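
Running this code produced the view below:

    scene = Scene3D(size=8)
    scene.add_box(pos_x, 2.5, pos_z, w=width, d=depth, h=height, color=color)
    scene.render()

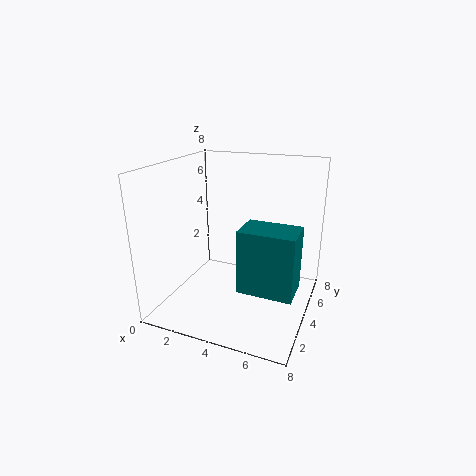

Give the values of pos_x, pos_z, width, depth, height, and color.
pos_x = 4.5
pos_z = 1.5
width = 3
depth = 2
height = 3.5
color = 'teal'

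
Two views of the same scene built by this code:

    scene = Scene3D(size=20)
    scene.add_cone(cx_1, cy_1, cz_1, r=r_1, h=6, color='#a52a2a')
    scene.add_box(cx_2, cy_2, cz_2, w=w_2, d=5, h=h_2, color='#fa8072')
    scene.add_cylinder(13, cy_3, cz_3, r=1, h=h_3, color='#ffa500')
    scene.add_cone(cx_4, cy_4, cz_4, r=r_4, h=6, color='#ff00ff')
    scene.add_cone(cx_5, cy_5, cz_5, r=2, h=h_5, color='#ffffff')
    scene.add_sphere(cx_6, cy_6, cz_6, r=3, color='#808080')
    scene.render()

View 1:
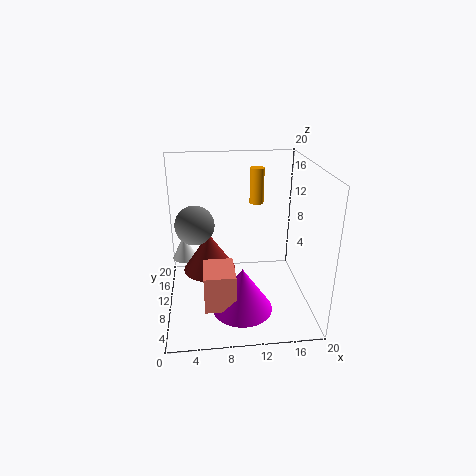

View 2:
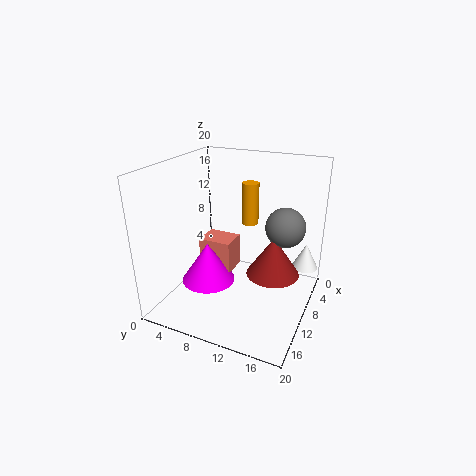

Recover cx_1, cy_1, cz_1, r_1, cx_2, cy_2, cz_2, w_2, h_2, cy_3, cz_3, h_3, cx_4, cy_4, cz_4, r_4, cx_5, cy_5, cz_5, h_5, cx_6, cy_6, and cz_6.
cx_1 = 6
cy_1 = 14
cz_1 = 3
r_1 = 4
cx_2 = 5
cy_2 = 3
cz_2 = 3
w_2 = 4
h_2 = 5
cy_3 = 13
cz_3 = 14
h_3 = 5
cx_4 = 10
cy_4 = 5
cz_4 = 2
r_4 = 4
cx_5 = 2
cy_5 = 18
cz_5 = 3
h_5 = 4
cx_6 = 4
cy_6 = 15
cz_6 = 10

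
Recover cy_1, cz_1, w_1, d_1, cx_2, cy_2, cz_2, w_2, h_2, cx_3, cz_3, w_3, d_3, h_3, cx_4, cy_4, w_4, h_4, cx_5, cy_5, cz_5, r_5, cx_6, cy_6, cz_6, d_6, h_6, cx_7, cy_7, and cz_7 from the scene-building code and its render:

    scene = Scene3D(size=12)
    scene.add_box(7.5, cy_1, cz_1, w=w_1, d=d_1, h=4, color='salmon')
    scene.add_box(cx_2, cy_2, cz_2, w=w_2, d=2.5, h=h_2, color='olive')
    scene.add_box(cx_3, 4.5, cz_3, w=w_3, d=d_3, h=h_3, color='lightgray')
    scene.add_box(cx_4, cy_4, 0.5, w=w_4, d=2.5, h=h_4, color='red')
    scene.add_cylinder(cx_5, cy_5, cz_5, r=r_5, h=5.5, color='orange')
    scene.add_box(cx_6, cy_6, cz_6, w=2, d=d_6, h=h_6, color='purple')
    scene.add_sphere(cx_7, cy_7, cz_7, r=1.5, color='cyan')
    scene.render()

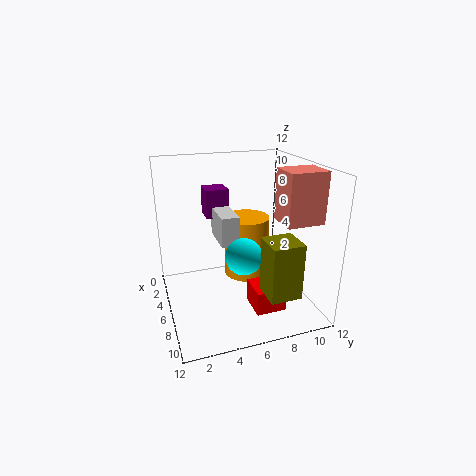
cy_1 = 8.5, cz_1 = 8, w_1 = 2.5, d_1 = 3, cx_2 = 8.5, cy_2 = 7, cz_2 = 2.5, w_2 = 2.5, h_2 = 4.5, cx_3 = 3, cz_3 = 5.5, w_3 = 3.5, d_3 = 1.5, h_3 = 2.5, cx_4 = 7, cy_4 = 6.5, w_4 = 2.5, h_4 = 2, cx_5 = 4, cy_5 = 7.5, cz_5 = 1.5, r_5 = 2, cx_6 = 1.5, cy_6 = 4, cz_6 = 7, d_6 = 2, h_6 = 2.5, cx_7 = 7.5, cy_7 = 6, cz_7 = 5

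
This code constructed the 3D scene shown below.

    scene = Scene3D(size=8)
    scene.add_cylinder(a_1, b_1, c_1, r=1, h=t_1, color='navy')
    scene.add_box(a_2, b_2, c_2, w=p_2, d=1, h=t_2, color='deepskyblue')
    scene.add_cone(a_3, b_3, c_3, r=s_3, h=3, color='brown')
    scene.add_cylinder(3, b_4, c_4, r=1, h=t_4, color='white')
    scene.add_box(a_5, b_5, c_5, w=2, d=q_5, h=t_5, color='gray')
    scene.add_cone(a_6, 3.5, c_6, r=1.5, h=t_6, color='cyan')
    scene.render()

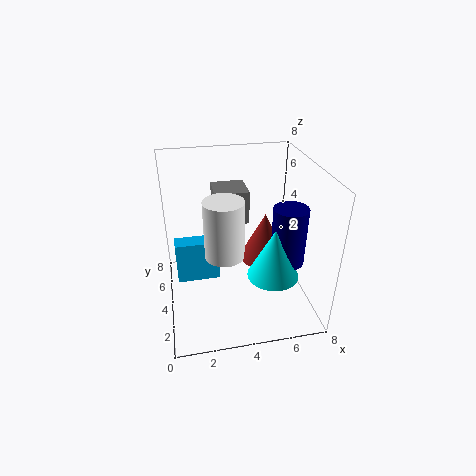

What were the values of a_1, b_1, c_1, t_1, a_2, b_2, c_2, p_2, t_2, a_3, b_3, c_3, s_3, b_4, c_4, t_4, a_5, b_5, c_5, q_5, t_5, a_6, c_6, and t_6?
a_1 = 7, b_1 = 4, c_1 = 2, t_1 = 3.5, a_2 = 0.5, b_2 = 4.5, c_2 = 1, p_2 = 2.5, t_2 = 2.5, a_3 = 6, b_3 = 5.5, c_3 = 1.5, s_3 = 1.5, b_4 = 2.5, c_4 = 4, t_4 = 3, a_5 = 3, b_5 = 5.5, c_5 = 4, q_5 = 2, t_5 = 2, a_6 = 6, c_6 = 1.5, t_6 = 3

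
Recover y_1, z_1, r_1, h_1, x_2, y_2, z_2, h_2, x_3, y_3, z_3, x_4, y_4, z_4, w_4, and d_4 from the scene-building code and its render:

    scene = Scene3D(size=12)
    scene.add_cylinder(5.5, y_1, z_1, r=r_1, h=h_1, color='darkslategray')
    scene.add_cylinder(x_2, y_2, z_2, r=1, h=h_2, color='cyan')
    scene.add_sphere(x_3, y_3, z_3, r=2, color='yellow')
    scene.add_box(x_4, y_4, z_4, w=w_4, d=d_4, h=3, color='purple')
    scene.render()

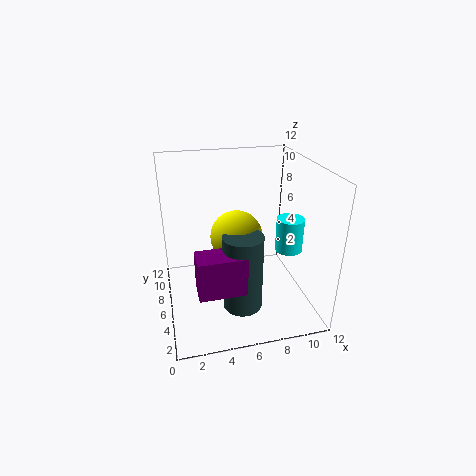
y_1 = 2.5, z_1 = 2, r_1 = 1.5, h_1 = 6, x_2 = 9, y_2 = 2.5, z_2 = 6.5, h_2 = 2.5, x_3 = 5.5, y_3 = 4.5, z_3 = 7, x_4 = 2, y_4 = 1, z_4 = 4, w_4 = 3.5, d_4 = 2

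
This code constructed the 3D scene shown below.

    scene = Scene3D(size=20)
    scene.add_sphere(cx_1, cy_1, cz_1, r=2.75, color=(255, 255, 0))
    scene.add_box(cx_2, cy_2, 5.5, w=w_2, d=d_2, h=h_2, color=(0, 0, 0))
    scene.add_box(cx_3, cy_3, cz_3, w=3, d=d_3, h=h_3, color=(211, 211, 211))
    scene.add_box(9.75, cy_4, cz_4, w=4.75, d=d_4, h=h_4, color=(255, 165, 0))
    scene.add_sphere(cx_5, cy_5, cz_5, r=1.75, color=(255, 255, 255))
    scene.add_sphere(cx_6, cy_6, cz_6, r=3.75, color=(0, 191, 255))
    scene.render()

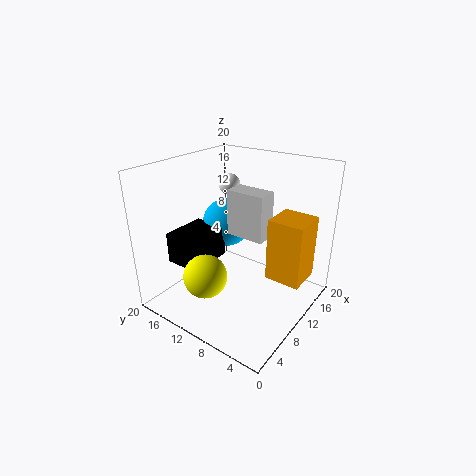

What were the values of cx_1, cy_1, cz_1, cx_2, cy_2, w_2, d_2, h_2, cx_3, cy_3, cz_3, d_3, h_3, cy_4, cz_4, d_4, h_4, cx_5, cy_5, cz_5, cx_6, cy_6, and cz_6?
cx_1 = 3
cy_1 = 10
cz_1 = 7.5
cx_2 = 5
cy_2 = 13.75
w_2 = 6.75
d_2 = 5.25
h_2 = 4.5
cx_3 = 10.25
cy_3 = 6.5
cz_3 = 10
d_3 = 5.5
h_3 = 6.5
cy_4 = 0.5
cz_4 = 5.5
d_4 = 4.75
h_4 = 8.5
cx_5 = 18
cy_5 = 17.5
cz_5 = 14.25
cx_6 = 14.5
cy_6 = 15.5
cz_6 = 9.25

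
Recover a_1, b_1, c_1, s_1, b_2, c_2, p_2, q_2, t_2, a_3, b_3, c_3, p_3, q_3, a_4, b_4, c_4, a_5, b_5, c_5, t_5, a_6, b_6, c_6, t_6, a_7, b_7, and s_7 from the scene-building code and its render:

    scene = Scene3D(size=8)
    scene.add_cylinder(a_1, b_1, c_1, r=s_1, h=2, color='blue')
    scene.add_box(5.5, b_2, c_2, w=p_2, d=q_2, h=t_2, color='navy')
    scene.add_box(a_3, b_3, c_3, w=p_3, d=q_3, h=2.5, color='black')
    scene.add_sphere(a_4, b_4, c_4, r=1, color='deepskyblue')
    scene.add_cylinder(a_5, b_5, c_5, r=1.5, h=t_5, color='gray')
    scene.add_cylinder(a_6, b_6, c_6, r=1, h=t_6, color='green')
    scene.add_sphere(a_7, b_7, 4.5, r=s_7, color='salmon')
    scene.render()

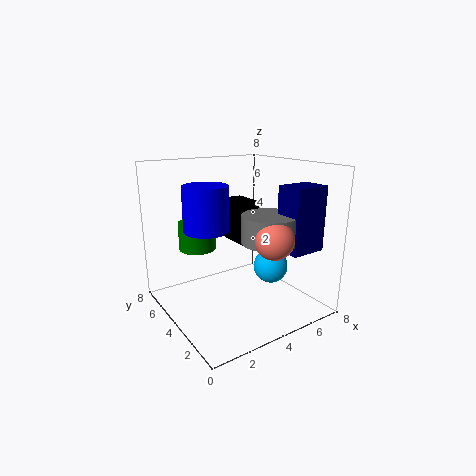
a_1 = 1
b_1 = 2
c_1 = 5.5
s_1 = 1
b_2 = 1
c_2 = 3.5
p_2 = 2
q_2 = 1.5
t_2 = 3.5
a_3 = 5
b_3 = 5
c_3 = 3
p_3 = 1.5
q_3 = 2.5
a_4 = 6
b_4 = 3.5
c_4 = 2
a_5 = 5
b_5 = 2.5
c_5 = 4
t_5 = 1.5
a_6 = 2
b_6 = 5
c_6 = 3.5
t_6 = 1.5
a_7 = 4.5
b_7 = 1.5
s_7 = 1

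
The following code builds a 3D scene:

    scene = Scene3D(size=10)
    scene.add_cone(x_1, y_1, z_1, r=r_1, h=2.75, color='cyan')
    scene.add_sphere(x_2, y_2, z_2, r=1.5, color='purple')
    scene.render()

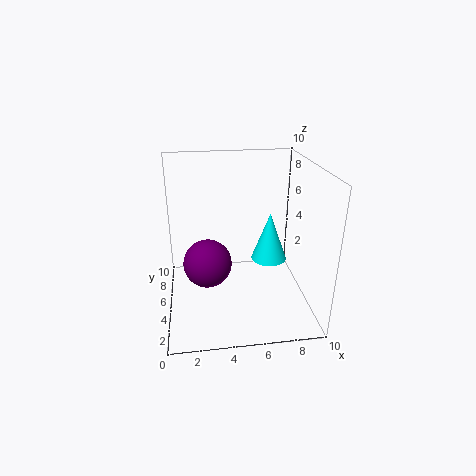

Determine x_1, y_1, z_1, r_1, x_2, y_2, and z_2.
x_1 = 6.25, y_1 = 1.25, z_1 = 5.5, r_1 = 1, x_2 = 2.75, y_2 = 2.75, z_2 = 4.5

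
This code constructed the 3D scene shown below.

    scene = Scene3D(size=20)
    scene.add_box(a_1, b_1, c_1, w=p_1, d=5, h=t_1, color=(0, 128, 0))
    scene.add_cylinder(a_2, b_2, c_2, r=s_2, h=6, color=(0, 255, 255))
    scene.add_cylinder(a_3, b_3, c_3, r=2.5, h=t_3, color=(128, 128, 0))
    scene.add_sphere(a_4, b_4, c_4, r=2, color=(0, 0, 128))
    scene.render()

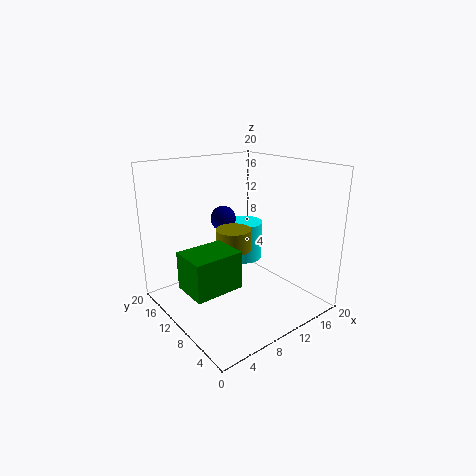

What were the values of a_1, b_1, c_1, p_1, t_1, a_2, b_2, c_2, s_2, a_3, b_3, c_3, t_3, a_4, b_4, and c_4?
a_1 = 1; b_1 = 6; c_1 = 5; p_1 = 6.5; t_1 = 5; a_2 = 15; b_2 = 15; c_2 = 4; s_2 = 3; a_3 = 10; b_3 = 11; c_3 = 8; t_3 = 3; a_4 = 12.5; b_4 = 17; c_4 = 10.5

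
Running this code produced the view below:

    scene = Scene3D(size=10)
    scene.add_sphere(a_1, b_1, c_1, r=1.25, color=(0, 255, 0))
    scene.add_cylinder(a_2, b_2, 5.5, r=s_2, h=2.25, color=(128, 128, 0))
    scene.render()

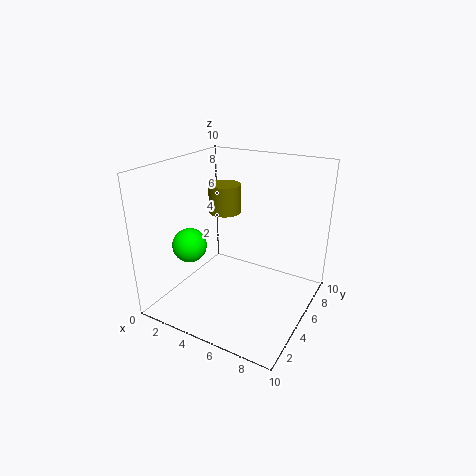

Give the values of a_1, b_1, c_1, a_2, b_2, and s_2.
a_1 = 1.5; b_1 = 4; c_1 = 4; a_2 = 2.25; b_2 = 7.75; s_2 = 1.25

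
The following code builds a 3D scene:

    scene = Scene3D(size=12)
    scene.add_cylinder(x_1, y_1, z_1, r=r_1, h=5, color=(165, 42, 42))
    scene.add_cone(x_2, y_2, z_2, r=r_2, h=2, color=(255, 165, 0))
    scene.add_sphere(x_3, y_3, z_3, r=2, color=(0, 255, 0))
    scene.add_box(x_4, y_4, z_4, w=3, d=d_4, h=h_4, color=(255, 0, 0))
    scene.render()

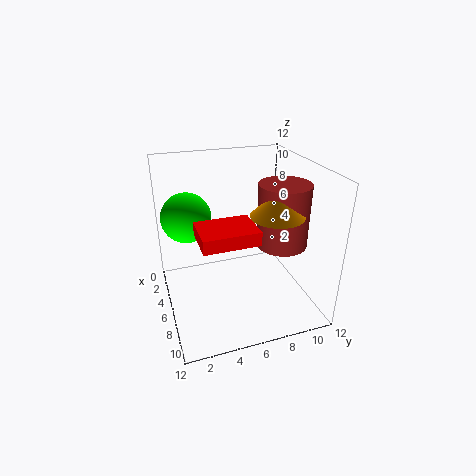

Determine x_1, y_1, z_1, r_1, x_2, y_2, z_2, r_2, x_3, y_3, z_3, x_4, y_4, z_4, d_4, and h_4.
x_1 = 8; y_1 = 9; z_1 = 6; r_1 = 2; x_2 = 9; y_2 = 8; z_2 = 9; r_2 = 2; x_3 = 5; y_3 = 2; z_3 = 8; x_4 = 8; y_4 = 2; z_4 = 8; d_4 = 4; h_4 = 1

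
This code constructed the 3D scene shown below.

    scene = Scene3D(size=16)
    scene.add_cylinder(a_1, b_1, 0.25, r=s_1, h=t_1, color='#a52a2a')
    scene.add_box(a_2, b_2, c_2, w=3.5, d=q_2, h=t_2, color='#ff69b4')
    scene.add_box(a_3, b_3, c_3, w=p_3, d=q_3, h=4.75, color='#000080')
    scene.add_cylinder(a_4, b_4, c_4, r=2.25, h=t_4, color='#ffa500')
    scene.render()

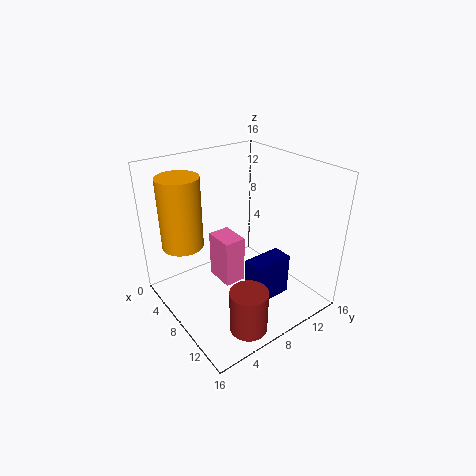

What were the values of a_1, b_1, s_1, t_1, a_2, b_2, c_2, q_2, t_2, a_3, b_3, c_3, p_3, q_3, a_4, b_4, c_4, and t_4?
a_1 = 13.25
b_1 = 5.5
s_1 = 2
t_1 = 4.75
a_2 = 4.75
b_2 = 6.25
c_2 = 2.25
q_2 = 2.5
t_2 = 5.5
a_3 = 10
b_3 = 7.5
c_3 = 1.5
p_3 = 2.25
q_3 = 4.5
a_4 = 5
b_4 = 2.75
c_4 = 7.5
t_4 = 7.75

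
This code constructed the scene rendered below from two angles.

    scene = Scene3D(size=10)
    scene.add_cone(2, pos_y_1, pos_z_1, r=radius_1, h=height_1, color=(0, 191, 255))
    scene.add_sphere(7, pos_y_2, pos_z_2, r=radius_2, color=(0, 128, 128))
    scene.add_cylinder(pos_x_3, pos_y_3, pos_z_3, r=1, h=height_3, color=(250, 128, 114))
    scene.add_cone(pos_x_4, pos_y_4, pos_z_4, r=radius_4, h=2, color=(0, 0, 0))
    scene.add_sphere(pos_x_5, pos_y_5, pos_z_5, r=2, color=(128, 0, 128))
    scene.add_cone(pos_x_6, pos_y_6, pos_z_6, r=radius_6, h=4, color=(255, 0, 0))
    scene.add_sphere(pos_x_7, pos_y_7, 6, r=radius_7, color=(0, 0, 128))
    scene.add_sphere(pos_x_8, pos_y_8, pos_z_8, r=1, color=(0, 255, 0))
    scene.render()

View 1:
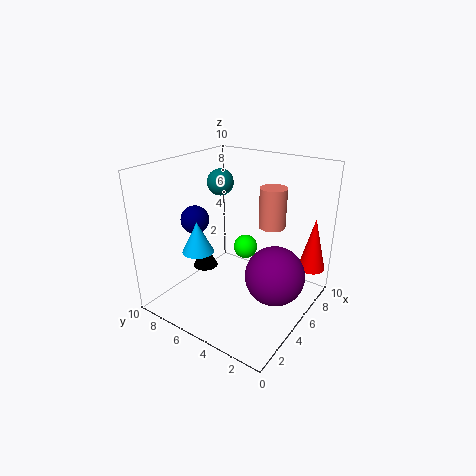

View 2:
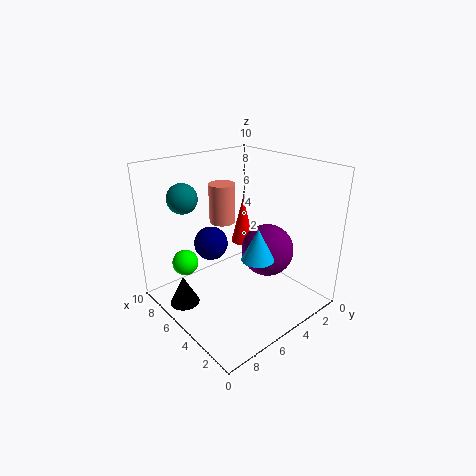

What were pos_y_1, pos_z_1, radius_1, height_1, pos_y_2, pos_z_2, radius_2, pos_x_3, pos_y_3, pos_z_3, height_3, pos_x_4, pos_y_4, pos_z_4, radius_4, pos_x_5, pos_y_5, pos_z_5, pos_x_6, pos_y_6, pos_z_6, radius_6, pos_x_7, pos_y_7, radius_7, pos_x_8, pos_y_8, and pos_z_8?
pos_y_1 = 6
pos_z_1 = 5
radius_1 = 1
height_1 = 2
pos_y_2 = 8
pos_z_2 = 8
radius_2 = 1
pos_x_3 = 8
pos_y_3 = 4
pos_z_3 = 5
height_3 = 3
pos_x_4 = 6
pos_y_4 = 9
pos_z_4 = 1
radius_4 = 1
pos_x_5 = 5
pos_y_5 = 2
pos_z_5 = 3
pos_x_6 = 9
pos_y_6 = 1
pos_z_6 = 2
radius_6 = 1
pos_x_7 = 4
pos_y_7 = 8
radius_7 = 1
pos_x_8 = 9
pos_y_8 = 7
pos_z_8 = 2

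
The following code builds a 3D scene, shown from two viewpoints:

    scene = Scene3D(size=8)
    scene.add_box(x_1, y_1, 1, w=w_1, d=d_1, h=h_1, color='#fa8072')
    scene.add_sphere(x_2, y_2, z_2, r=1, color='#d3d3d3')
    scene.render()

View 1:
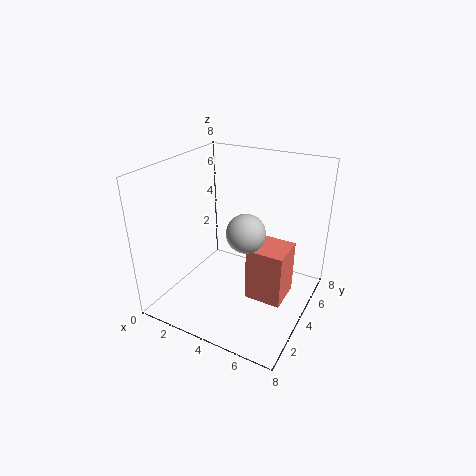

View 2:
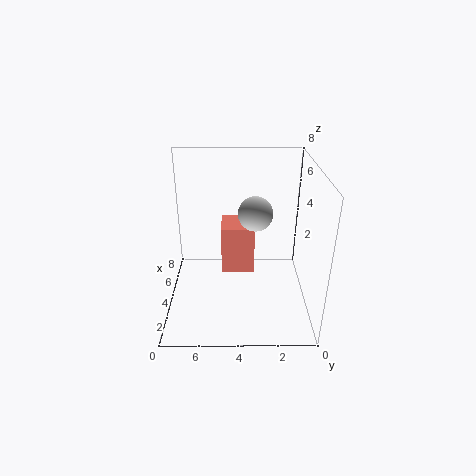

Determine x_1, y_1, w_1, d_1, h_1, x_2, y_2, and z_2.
x_1 = 5; y_1 = 3; w_1 = 2; d_1 = 2; h_1 = 3; x_2 = 5; y_2 = 3; z_2 = 5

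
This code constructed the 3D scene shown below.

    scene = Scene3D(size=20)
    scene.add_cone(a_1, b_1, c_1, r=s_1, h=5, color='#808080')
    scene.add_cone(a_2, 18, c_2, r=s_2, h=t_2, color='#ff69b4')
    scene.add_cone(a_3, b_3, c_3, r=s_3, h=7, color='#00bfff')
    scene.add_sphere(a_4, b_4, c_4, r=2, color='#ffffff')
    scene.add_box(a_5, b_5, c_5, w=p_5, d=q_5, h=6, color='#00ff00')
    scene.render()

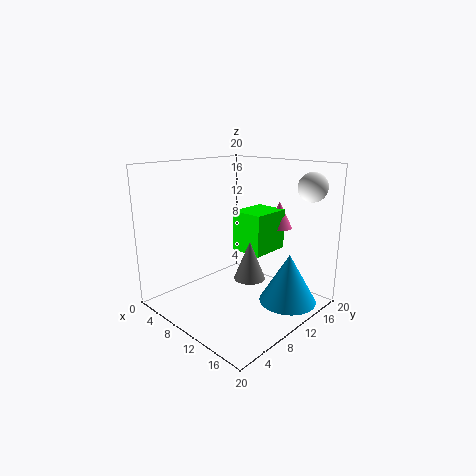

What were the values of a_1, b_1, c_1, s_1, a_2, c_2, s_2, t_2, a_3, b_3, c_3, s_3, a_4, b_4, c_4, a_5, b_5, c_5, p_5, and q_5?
a_1 = 14, b_1 = 8, c_1 = 6, s_1 = 2, a_2 = 11, c_2 = 10, s_2 = 2, t_2 = 4, a_3 = 16, b_3 = 14, c_3 = 1, s_3 = 4, a_4 = 17, b_4 = 17, c_4 = 17, a_5 = 7, b_5 = 12, c_5 = 7, p_5 = 5, q_5 = 6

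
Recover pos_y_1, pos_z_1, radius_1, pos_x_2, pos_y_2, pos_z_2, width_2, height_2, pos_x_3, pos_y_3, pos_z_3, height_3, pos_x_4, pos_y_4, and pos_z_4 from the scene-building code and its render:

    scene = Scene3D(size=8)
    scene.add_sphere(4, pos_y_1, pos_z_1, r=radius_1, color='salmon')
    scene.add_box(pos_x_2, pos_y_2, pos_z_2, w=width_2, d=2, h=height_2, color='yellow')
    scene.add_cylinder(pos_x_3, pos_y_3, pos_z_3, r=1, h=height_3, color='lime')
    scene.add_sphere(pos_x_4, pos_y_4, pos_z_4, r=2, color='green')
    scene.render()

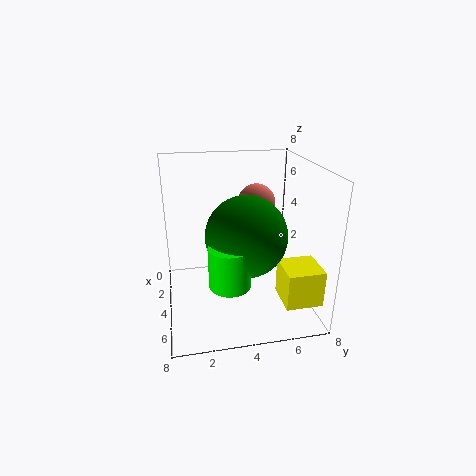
pos_y_1 = 5
pos_z_1 = 6
radius_1 = 1
pos_x_2 = 5
pos_y_2 = 6
pos_z_2 = 1
width_2 = 2
height_2 = 2
pos_x_3 = 7
pos_y_3 = 3
pos_z_3 = 3
height_3 = 2
pos_x_4 = 6
pos_y_4 = 4
pos_z_4 = 5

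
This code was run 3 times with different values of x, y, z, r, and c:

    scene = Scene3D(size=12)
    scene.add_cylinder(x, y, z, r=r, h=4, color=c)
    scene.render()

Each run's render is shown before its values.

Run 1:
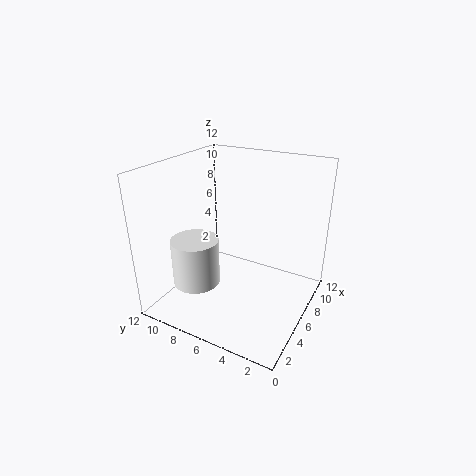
x = 4; y = 9; z = 2; r = 2; c = 'white'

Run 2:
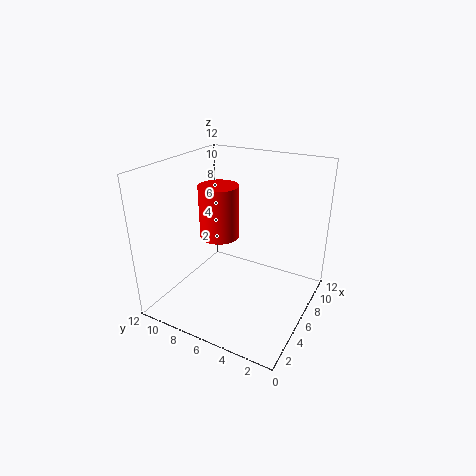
x = 4; y = 6.5; z = 7; r = 1.5; c = 'red'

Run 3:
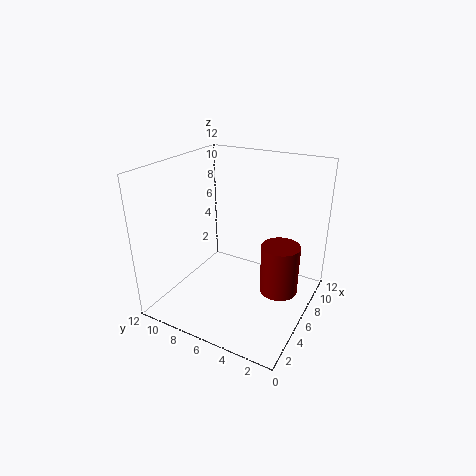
x = 5.5; y = 2; z = 2.5; r = 1.5; c = 'maroon'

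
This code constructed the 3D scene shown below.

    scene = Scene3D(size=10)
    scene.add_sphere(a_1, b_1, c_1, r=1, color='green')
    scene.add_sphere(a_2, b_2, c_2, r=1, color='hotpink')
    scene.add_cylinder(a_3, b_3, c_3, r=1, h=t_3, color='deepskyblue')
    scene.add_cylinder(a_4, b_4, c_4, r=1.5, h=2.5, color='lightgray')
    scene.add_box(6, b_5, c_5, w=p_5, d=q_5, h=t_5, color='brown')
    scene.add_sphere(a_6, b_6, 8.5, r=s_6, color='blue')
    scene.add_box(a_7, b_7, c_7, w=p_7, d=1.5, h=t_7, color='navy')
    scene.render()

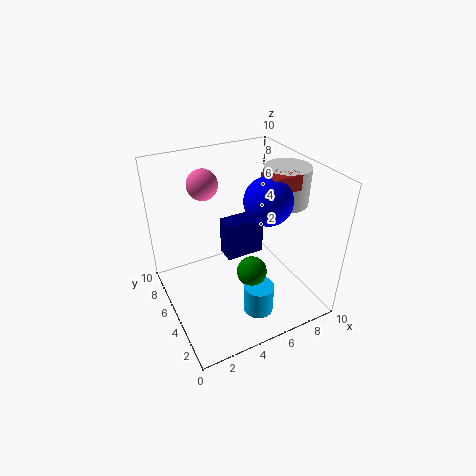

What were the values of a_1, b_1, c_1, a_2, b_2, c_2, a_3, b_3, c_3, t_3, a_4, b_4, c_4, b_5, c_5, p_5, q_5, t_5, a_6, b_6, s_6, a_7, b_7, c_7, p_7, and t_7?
a_1 = 5
b_1 = 3
c_1 = 3.5
a_2 = 3
b_2 = 6
c_2 = 9
a_3 = 5
b_3 = 2
c_3 = 1
t_3 = 2
a_4 = 8
b_4 = 4
c_4 = 7.5
b_5 = 2.5
c_5 = 9
p_5 = 2
q_5 = 1.5
t_5 = 1
a_6 = 6
b_6 = 3
s_6 = 1.5
a_7 = 5
b_7 = 6.5
c_7 = 2
p_7 = 3
t_7 = 3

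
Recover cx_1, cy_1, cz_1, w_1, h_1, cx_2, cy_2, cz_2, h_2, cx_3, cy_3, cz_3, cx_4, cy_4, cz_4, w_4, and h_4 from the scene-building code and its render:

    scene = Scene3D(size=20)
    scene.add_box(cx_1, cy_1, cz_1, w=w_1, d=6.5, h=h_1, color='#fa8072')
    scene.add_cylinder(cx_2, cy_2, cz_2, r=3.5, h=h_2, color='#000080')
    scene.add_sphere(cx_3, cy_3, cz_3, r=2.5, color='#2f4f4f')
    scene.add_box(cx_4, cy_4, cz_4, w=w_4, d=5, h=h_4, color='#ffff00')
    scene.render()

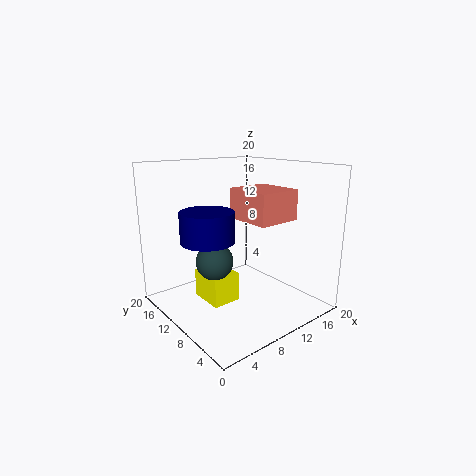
cx_1 = 9, cy_1 = 4, cz_1 = 13, w_1 = 6, h_1 = 4, cx_2 = 5, cy_2 = 10, cz_2 = 10.5, h_2 = 4, cx_3 = 6, cy_3 = 10, cz_3 = 7.5, cx_4 = 5, cy_4 = 8.5, cz_4 = 1.5, w_4 = 4, h_4 = 4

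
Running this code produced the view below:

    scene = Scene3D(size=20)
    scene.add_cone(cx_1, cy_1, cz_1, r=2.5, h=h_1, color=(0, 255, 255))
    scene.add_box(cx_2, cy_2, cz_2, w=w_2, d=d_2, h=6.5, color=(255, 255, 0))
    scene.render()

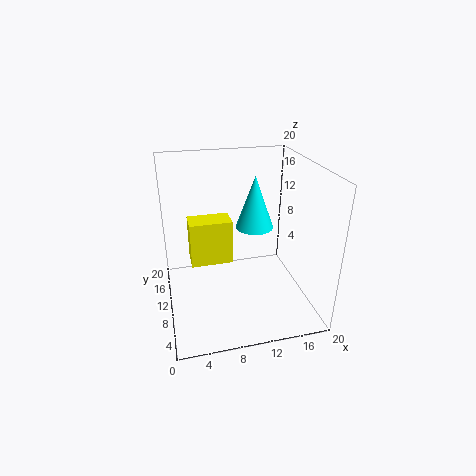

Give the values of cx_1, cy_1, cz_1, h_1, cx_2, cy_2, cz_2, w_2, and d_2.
cx_1 = 12; cy_1 = 9; cz_1 = 12; h_1 = 7; cx_2 = 3.5; cy_2 = 11; cz_2 = 5.5; w_2 = 6; d_2 = 3.5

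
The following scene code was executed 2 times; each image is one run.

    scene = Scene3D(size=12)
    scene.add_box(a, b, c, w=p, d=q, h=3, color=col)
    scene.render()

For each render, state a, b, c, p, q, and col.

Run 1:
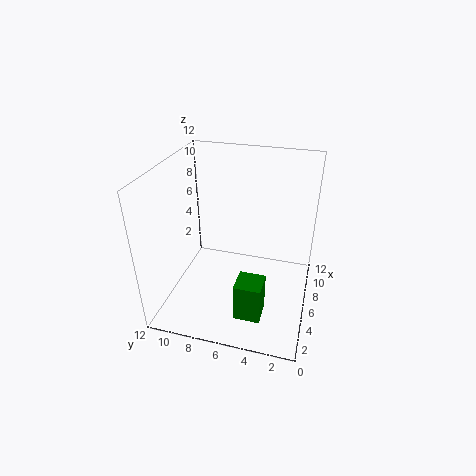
a = 1
b = 3
c = 2
p = 2
q = 2
col = 'green'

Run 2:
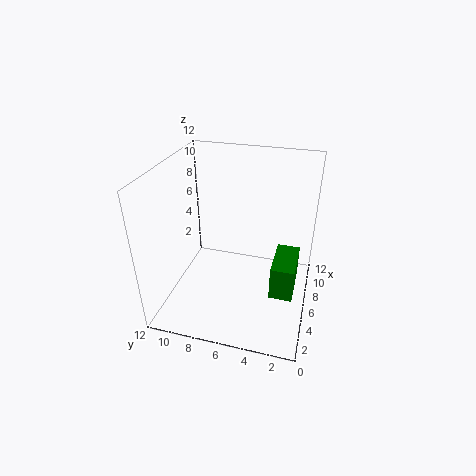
a = 5
b = 1
c = 1
p = 4
q = 2
col = 'green'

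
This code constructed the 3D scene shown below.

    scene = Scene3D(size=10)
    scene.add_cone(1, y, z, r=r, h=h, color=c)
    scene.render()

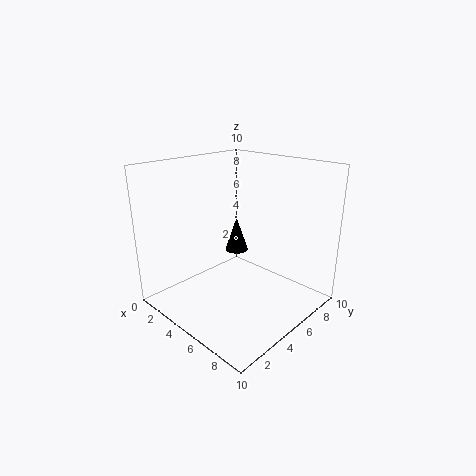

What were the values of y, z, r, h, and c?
y = 9; z = 1.5; r = 1; h = 3; c = 'black'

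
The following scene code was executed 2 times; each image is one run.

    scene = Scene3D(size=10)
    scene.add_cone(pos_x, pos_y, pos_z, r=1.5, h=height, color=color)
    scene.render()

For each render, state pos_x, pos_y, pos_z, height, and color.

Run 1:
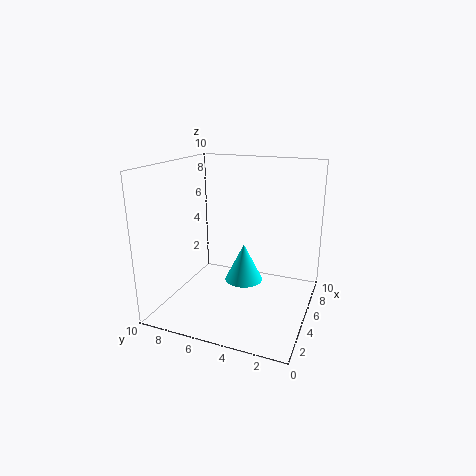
pos_x = 7.5; pos_y = 5.5; pos_z = 0.5; height = 3; color = 'cyan'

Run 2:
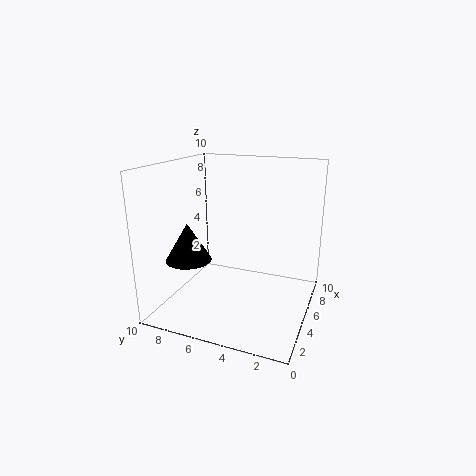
pos_x = 2.5; pos_y = 7.5; pos_z = 4; height = 2.5; color = 'black'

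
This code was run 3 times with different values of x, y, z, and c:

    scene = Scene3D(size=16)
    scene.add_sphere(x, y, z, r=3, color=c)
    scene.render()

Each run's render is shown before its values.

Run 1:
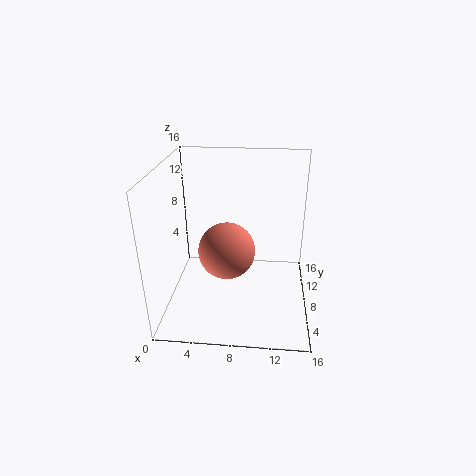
x = 7; y = 6; z = 7.5; c = 'salmon'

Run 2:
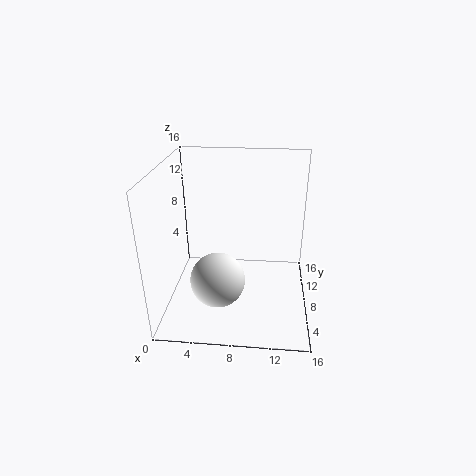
x = 6; y = 5.5; z = 4; c = 'white'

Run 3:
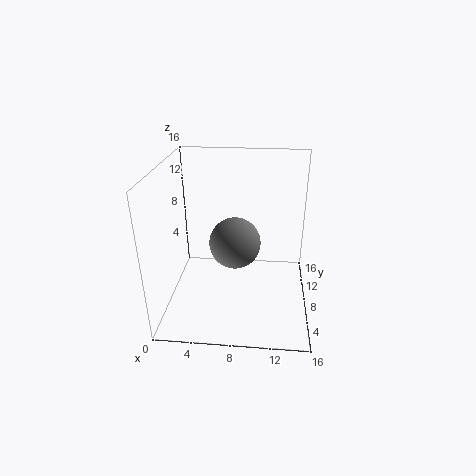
x = 7.5; y = 9.5; z = 6.5; c = 'gray'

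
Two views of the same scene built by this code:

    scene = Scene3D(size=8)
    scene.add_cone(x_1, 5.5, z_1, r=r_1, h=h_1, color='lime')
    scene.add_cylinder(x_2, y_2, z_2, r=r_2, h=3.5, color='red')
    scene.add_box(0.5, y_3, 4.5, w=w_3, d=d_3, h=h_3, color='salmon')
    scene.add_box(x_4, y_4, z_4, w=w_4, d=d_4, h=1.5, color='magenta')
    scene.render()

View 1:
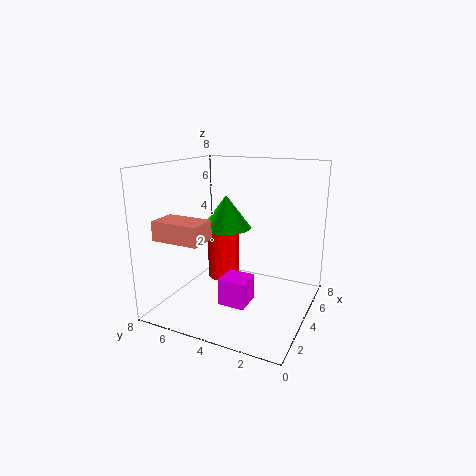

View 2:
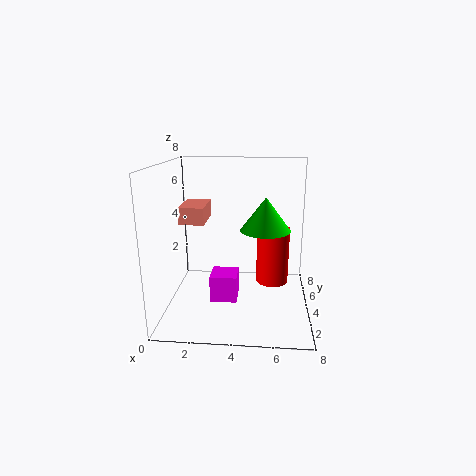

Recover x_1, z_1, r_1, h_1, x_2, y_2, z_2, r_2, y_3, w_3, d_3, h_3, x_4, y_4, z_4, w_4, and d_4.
x_1 = 5.5, z_1 = 4, r_1 = 1.5, h_1 = 2, x_2 = 6, y_2 = 6, z_2 = 0.5, r_2 = 1, y_3 = 4.5, w_3 = 1.5, d_3 = 2.5, h_3 = 1, x_4 = 2.5, y_4 = 3, z_4 = 0.5, w_4 = 1.5, d_4 = 1.5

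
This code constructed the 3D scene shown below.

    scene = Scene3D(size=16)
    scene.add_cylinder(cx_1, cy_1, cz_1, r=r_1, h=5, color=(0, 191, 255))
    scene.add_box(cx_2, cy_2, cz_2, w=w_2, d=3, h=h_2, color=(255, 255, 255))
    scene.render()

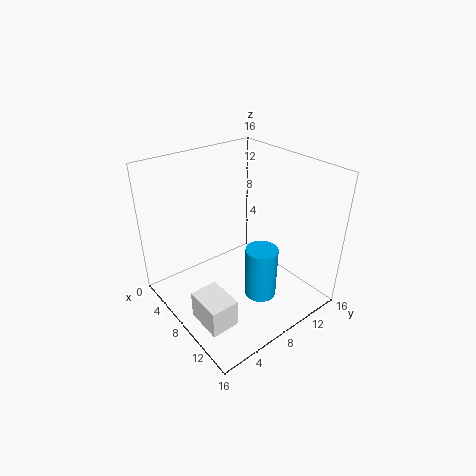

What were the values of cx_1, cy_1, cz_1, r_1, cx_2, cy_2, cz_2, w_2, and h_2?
cx_1 = 14; cy_1 = 6; cz_1 = 5.5; r_1 = 1.5; cx_2 = 9; cy_2 = 1; cz_2 = 1.5; w_2 = 4; h_2 = 3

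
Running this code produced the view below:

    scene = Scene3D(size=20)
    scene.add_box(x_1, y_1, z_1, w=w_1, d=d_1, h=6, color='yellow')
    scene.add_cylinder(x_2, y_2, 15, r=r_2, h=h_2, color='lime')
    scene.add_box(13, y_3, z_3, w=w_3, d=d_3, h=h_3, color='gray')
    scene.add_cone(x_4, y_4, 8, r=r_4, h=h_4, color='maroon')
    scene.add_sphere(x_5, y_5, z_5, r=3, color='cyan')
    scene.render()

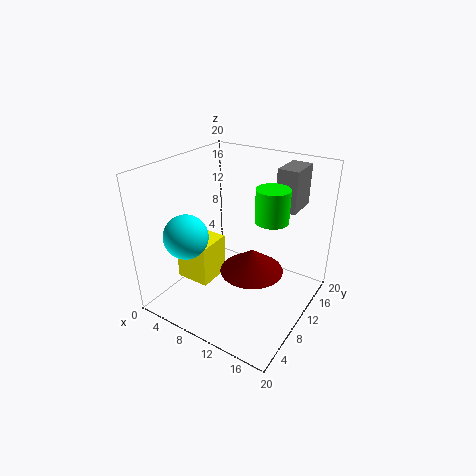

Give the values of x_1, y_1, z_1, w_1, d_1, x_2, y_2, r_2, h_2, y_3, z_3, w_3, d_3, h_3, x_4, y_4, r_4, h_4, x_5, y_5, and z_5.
x_1 = 2, y_1 = 6, z_1 = 3, w_1 = 5, d_1 = 5, x_2 = 16, y_2 = 8, r_2 = 2, h_2 = 4, y_3 = 15, z_3 = 13, w_3 = 3, d_3 = 5, h_3 = 6, x_4 = 14, y_4 = 7, r_4 = 4, h_4 = 3, x_5 = 5, y_5 = 5, z_5 = 11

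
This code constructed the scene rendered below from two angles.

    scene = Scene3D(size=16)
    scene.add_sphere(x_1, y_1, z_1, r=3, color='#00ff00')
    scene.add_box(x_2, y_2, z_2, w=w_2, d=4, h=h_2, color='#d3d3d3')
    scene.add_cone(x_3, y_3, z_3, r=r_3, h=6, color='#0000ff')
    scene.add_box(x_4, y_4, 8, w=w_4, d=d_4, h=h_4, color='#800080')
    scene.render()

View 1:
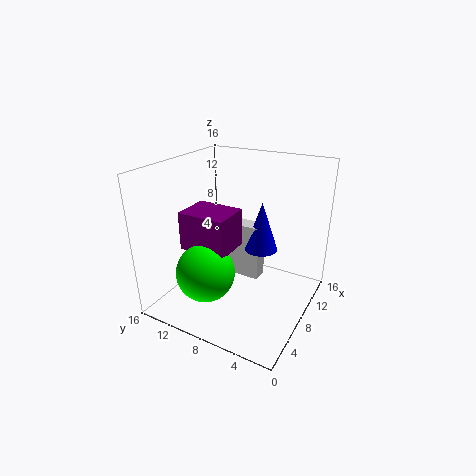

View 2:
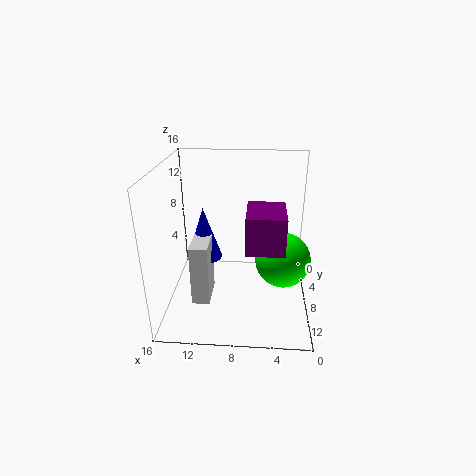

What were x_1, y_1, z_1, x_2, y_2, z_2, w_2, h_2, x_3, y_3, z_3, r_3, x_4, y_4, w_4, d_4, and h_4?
x_1 = 3
y_1 = 9
z_1 = 6
x_2 = 11
y_2 = 7
z_2 = 1
w_2 = 2
h_2 = 7
x_3 = 12
y_3 = 7
z_3 = 5
r_3 = 2
x_4 = 3
y_4 = 7
w_4 = 4
d_4 = 5
h_4 = 4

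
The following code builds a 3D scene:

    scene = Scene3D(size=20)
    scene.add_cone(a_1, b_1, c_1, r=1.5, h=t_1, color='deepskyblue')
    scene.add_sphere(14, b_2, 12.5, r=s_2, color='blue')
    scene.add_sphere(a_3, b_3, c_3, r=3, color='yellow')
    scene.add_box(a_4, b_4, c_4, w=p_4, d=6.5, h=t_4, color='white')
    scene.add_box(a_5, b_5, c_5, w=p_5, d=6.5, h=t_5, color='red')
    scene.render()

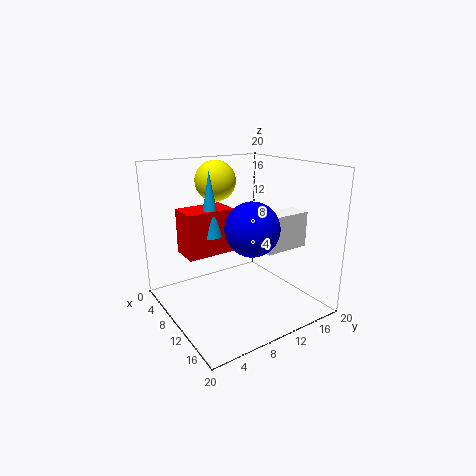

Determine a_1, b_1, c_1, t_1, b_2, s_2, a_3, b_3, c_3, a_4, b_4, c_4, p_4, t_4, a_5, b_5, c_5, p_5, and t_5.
a_1 = 9.5, b_1 = 6, c_1 = 11, t_1 = 8.5, b_2 = 9.5, s_2 = 3.5, a_3 = 4, b_3 = 10, c_3 = 17, a_4 = 11.5, b_4 = 12, c_4 = 8.5, p_4 = 3, t_4 = 5, a_5 = 6.5, b_5 = 2.5, c_5 = 8.5, p_5 = 4, t_5 = 6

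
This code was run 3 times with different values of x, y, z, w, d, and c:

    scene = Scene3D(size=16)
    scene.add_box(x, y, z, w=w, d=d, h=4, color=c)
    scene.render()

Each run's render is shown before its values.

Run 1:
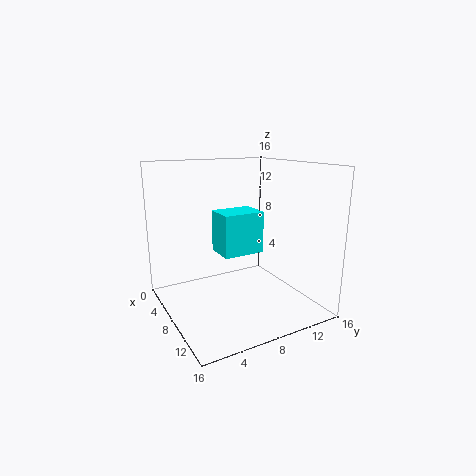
x = 10, y = 4, z = 8, w = 3, d = 4, c = 'cyan'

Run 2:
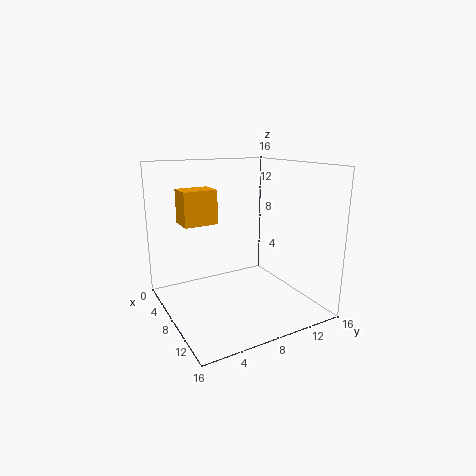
x = 2, y = 3, z = 9, w = 3, d = 4, c = 'orange'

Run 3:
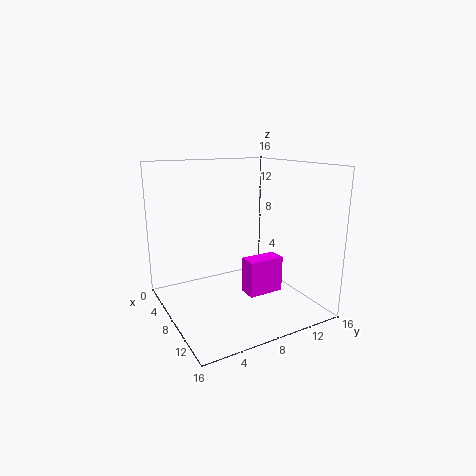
x = 9, y = 8, z = 2, w = 2, d = 4, c = 'magenta'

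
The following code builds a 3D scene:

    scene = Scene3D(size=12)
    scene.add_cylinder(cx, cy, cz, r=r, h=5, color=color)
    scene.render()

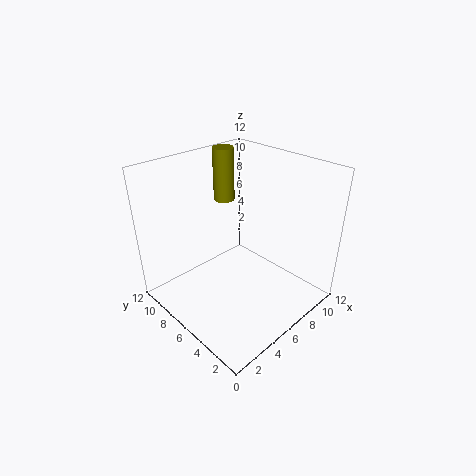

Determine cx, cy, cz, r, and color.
cx = 9
cy = 11
cz = 7
r = 1
color = 'olive'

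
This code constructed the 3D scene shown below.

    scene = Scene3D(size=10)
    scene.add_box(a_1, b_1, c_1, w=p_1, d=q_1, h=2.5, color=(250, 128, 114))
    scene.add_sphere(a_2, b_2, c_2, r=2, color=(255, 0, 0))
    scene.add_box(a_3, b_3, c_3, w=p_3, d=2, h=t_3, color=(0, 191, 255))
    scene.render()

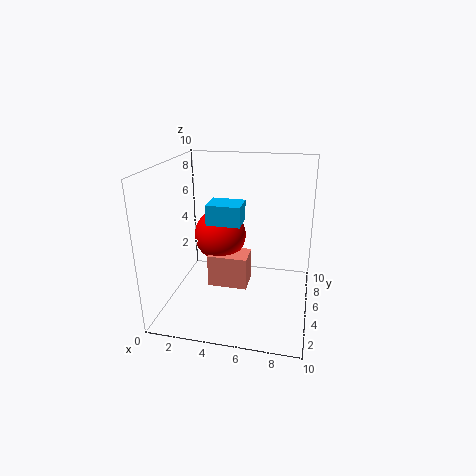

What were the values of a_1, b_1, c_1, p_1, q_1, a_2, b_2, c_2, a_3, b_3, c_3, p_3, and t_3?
a_1 = 2.5; b_1 = 5.5; c_1 = 0.5; p_1 = 3; q_1 = 2; a_2 = 3; b_2 = 7.5; c_2 = 4; a_3 = 2.5; b_3 = 5.5; c_3 = 5.5; p_3 = 2.5; t_3 = 1.5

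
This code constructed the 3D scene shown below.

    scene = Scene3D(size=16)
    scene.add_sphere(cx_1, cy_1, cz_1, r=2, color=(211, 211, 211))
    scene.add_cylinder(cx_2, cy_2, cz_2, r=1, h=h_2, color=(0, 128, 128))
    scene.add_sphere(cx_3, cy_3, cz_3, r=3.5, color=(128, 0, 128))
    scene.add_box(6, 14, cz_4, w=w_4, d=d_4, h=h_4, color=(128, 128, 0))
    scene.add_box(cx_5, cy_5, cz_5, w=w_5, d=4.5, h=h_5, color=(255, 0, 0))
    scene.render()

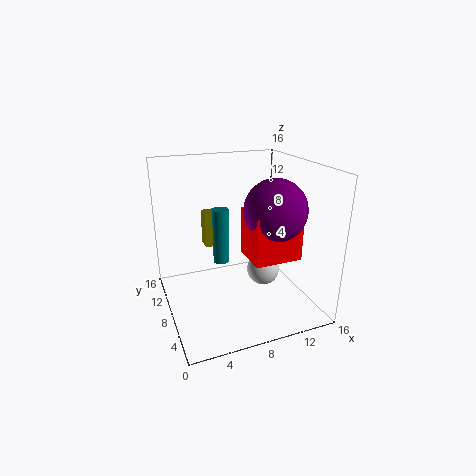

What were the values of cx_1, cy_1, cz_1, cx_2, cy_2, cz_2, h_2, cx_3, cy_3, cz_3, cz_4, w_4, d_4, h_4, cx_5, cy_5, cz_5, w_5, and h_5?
cx_1 = 12; cy_1 = 9.5; cz_1 = 2.5; cx_2 = 7.5; cy_2 = 12.5; cz_2 = 3; h_2 = 7; cx_3 = 12; cy_3 = 7; cz_3 = 11; cz_4 = 4.5; w_4 = 3; d_4 = 2; h_4 = 4.5; cx_5 = 9; cy_5 = 5; cz_5 = 5.5; w_5 = 5.5; h_5 = 5.5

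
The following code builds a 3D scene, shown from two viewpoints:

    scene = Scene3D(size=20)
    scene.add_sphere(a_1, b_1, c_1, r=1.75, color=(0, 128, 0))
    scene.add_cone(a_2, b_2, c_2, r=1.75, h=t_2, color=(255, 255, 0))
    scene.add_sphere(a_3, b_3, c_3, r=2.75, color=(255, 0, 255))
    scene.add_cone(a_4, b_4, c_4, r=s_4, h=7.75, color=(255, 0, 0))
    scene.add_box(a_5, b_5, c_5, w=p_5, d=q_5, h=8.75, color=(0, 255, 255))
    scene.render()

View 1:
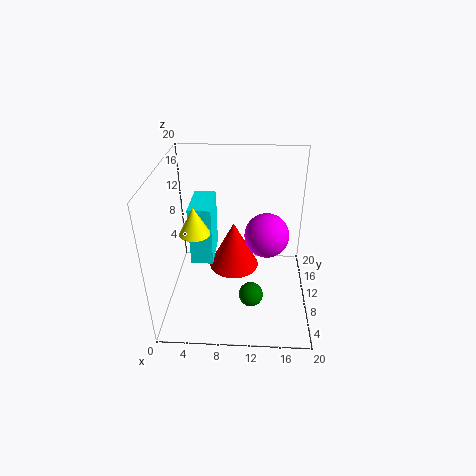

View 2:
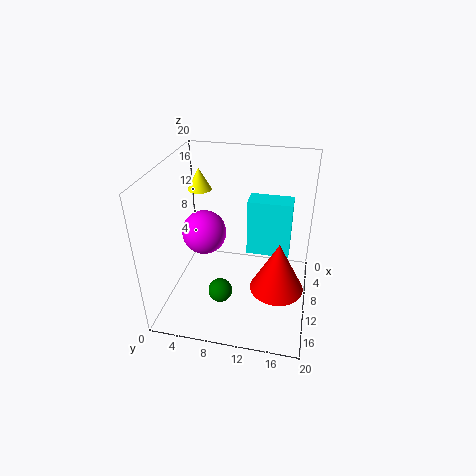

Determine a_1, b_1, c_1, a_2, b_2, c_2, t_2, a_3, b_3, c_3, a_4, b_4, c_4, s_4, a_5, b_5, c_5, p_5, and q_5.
a_1 = 12; b_1 = 7.75; c_1 = 1.75; a_2 = 5.5; b_2 = 3.25; c_2 = 14.75; t_2 = 3.25; a_3 = 13.75; b_3 = 6.5; c_3 = 12.75; a_4 = 9; b_4 = 15.75; c_4 = 1.25; s_4 = 4; a_5 = 3; b_5 = 10.5; c_5 = 5; p_5 = 3.25; q_5 = 6.5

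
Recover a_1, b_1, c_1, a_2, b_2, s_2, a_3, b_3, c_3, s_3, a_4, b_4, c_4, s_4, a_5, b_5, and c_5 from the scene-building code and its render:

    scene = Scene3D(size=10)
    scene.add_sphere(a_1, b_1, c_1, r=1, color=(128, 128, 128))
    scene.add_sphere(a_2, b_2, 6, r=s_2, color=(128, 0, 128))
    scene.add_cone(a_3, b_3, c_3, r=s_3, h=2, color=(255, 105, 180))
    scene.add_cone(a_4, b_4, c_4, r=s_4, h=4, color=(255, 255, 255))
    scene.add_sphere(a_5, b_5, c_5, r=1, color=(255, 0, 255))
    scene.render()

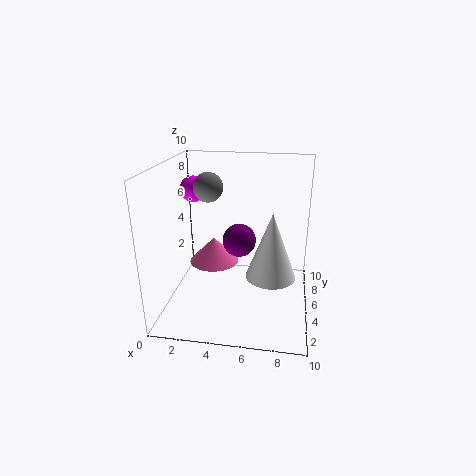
a_1 = 3, b_1 = 5, c_1 = 8.5, a_2 = 5.5, b_2 = 2.5, s_2 = 1, a_3 = 2.5, b_3 = 8, c_3 = 1.5, s_3 = 2, a_4 = 7.5, b_4 = 2, c_4 = 4, s_4 = 1.5, a_5 = 1, b_5 = 8, c_5 = 7.5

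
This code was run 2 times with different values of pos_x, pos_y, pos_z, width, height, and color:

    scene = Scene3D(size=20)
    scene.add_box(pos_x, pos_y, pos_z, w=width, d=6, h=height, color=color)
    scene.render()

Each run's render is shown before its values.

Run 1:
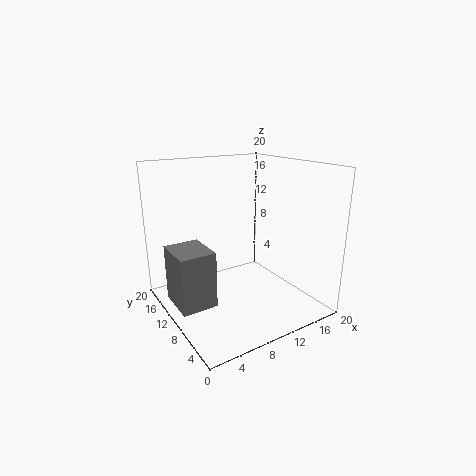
pos_x = 1, pos_y = 9, pos_z = 1, width = 5, height = 8, color = 'gray'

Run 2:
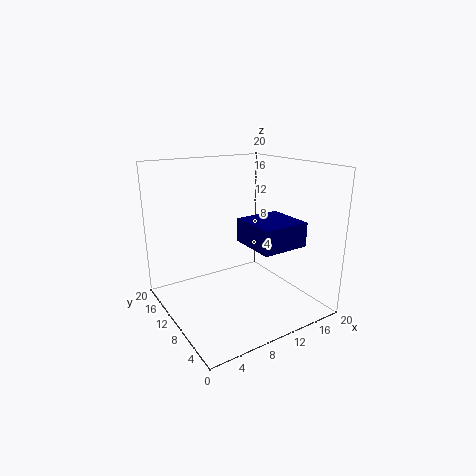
pos_x = 8, pos_y = 1, pos_z = 11, width = 6, height = 3, color = 'navy'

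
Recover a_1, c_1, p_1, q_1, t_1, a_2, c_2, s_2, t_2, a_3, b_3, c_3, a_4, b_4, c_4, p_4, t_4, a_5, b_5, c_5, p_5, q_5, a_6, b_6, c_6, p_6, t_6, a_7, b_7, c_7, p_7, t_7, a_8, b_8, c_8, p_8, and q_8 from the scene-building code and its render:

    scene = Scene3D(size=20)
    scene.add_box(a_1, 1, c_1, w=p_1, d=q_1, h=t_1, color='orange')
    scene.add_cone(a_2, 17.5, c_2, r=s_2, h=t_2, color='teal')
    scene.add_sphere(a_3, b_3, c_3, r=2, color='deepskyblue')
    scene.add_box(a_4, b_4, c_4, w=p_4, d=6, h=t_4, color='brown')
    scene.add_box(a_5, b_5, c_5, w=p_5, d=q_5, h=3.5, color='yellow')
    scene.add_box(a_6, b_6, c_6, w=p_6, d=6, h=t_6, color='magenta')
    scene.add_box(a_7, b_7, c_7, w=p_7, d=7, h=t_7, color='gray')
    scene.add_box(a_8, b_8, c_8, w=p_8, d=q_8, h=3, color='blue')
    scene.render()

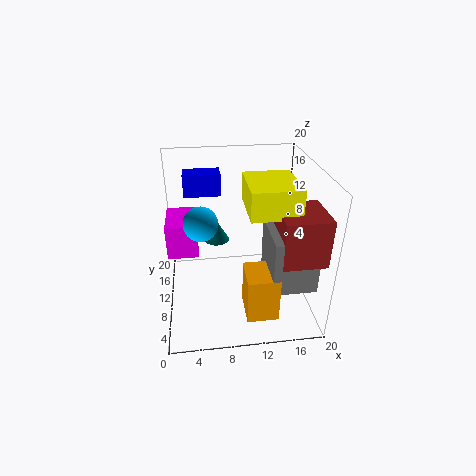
a_1 = 10, c_1 = 3, p_1 = 4, q_1 = 4.5, t_1 = 6, a_2 = 7.5, c_2 = 5.5, s_2 = 2, t_2 = 3.5, a_3 = 5, b_3 = 4.5, c_3 = 15.5, a_4 = 14, b_4 = 1, c_4 = 10.5, p_4 = 5.5, t_4 = 6, a_5 = 10.5, b_5 = 3, c_5 = 16, p_5 = 6, q_5 = 7, a_6 = 0.5, b_6 = 7.5, c_6 = 9, p_6 = 4, t_6 = 4.5, a_7 = 13, b_7 = 1, c_7 = 7, p_7 = 5.5, t_7 = 7, a_8 = 3, b_8 = 12, c_8 = 15.5, p_8 = 5, q_8 = 3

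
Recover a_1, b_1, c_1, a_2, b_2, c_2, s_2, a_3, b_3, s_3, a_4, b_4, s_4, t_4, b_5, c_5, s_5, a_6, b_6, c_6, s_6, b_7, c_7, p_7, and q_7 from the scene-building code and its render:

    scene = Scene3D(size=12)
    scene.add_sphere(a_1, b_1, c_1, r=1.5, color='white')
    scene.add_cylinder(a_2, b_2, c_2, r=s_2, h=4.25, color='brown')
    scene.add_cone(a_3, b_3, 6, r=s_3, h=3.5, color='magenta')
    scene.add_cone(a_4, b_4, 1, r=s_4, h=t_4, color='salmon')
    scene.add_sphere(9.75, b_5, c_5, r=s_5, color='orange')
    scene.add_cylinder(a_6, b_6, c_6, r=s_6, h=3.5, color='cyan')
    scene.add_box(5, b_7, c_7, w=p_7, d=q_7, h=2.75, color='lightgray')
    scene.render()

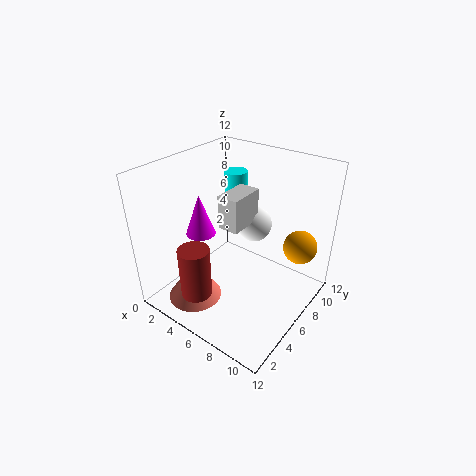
a_1 = 6.25; b_1 = 8; c_1 = 6.5; a_2 = 4.75; b_2 = 2; c_2 = 2.25; s_2 = 1.25; a_3 = 3; b_3 = 4.75; s_3 = 1.25; a_4 = 3.75; b_4 = 2.75; s_4 = 2.25; t_4 = 3.25; b_5 = 10.25; c_5 = 4.25; s_5 = 1.5; a_6 = 3.75; b_6 = 8.75; c_6 = 7; s_6 = 1; b_7 = 4.75; c_7 = 7.25; p_7 = 1.75; q_7 = 3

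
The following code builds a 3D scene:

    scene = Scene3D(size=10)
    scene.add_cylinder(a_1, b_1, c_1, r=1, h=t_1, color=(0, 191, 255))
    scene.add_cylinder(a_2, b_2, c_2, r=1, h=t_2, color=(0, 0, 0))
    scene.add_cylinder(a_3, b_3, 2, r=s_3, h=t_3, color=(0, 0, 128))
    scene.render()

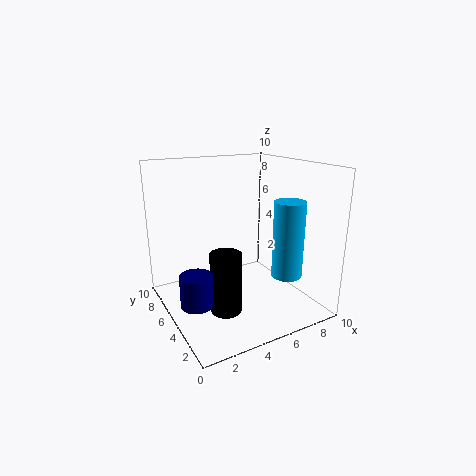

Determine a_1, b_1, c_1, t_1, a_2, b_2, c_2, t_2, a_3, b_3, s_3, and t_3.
a_1 = 7, b_1 = 2, c_1 = 3, t_1 = 5, a_2 = 3, b_2 = 3, c_2 = 1, t_2 = 4, a_3 = 1, b_3 = 3, s_3 = 1, t_3 = 2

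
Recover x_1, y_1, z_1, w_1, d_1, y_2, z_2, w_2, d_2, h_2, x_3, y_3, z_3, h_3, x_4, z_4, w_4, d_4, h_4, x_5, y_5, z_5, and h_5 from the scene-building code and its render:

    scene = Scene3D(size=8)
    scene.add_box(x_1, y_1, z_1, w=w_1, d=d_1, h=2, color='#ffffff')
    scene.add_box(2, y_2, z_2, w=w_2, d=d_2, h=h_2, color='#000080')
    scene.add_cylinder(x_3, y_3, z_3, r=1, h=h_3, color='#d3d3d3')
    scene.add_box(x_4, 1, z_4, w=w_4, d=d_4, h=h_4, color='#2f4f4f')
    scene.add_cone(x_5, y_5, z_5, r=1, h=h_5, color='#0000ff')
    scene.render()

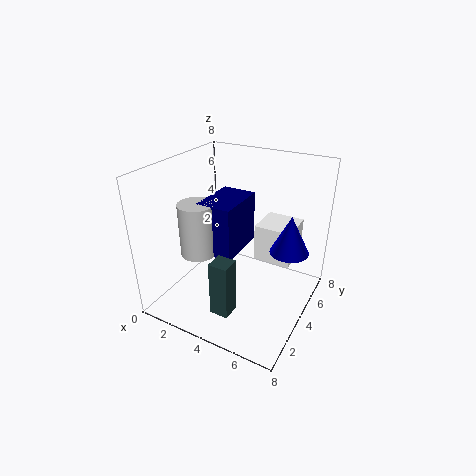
x_1 = 5; y_1 = 4; z_1 = 3; w_1 = 2; d_1 = 2; y_2 = 3; z_2 = 3; w_2 = 2; d_2 = 3; h_2 = 3; x_3 = 2; y_3 = 3; z_3 = 3; h_3 = 3; x_4 = 4; z_4 = 1; w_4 = 1; d_4 = 1; h_4 = 3; x_5 = 7; y_5 = 4; z_5 = 4; h_5 = 2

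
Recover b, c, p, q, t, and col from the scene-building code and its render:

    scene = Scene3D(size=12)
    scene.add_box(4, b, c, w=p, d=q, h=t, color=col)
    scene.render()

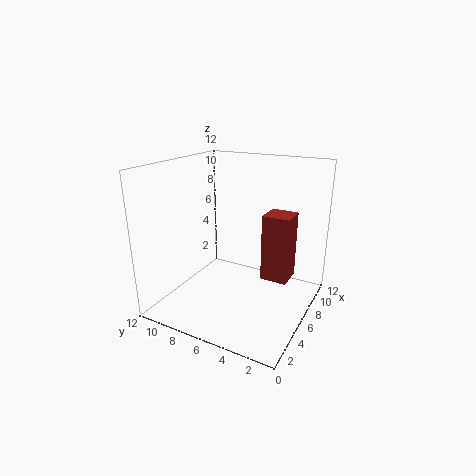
b = 1, c = 4, p = 2, q = 2, t = 5, col = 'brown'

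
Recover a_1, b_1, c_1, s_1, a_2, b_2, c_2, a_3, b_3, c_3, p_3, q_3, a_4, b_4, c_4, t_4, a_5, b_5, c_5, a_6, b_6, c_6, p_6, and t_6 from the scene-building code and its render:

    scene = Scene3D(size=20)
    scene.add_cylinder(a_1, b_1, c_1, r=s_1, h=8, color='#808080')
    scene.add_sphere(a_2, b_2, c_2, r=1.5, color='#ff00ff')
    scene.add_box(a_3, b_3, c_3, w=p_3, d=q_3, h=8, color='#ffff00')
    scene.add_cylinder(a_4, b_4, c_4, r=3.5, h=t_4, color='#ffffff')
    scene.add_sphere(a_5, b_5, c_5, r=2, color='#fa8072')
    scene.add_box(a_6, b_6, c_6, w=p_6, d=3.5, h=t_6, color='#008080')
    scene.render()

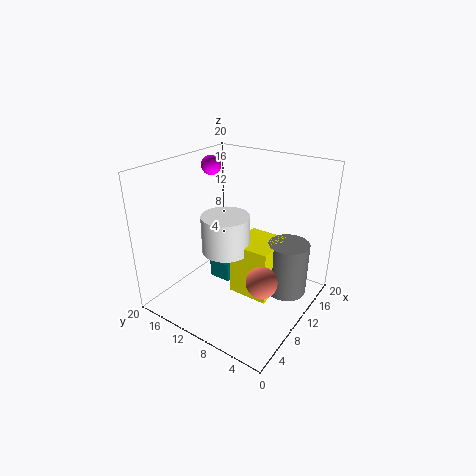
a_1 = 15
b_1 = 4.5
c_1 = 0.5
s_1 = 3
a_2 = 14.5
b_2 = 18
c_2 = 18
a_3 = 10
b_3 = 5.5
c_3 = 0.5
p_3 = 6.5
q_3 = 6
a_4 = 10.5
b_4 = 12.5
c_4 = 7
t_4 = 5.5
a_5 = 6.5
b_5 = 4
c_5 = 7
a_6 = 11.5
b_6 = 13
c_6 = 0.5
p_6 = 4
t_6 = 3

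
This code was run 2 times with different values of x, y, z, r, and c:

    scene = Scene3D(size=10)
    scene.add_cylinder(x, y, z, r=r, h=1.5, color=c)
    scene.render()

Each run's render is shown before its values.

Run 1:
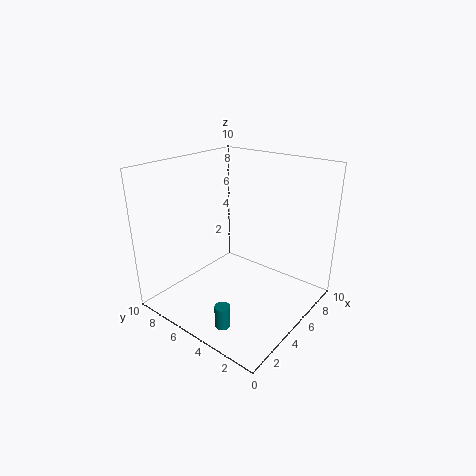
x = 1.5, y = 3.5, z = 0.5, r = 0.5, c = 'teal'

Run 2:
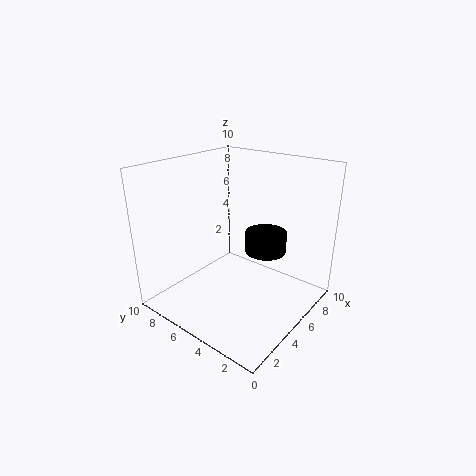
x = 7, y = 4, z = 3.5, r = 1.5, c = 'black'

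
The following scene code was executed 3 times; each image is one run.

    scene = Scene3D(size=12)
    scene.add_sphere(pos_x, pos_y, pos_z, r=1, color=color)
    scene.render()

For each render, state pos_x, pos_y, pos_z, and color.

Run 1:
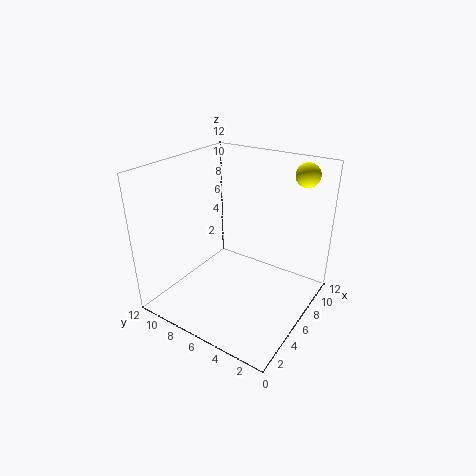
pos_x = 10; pos_y = 2; pos_z = 11; color = 'yellow'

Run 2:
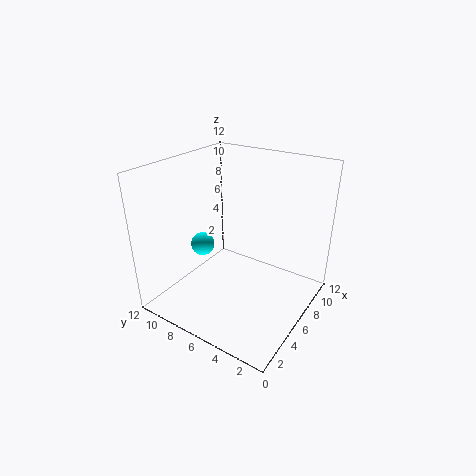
pos_x = 5; pos_y = 9; pos_z = 5; color = 'cyan'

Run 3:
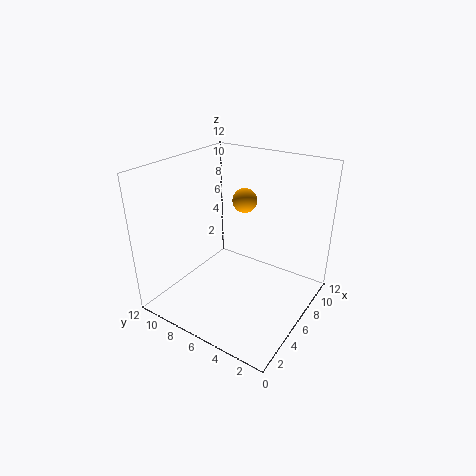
pos_x = 7; pos_y = 6; pos_z = 9; color = 'orange'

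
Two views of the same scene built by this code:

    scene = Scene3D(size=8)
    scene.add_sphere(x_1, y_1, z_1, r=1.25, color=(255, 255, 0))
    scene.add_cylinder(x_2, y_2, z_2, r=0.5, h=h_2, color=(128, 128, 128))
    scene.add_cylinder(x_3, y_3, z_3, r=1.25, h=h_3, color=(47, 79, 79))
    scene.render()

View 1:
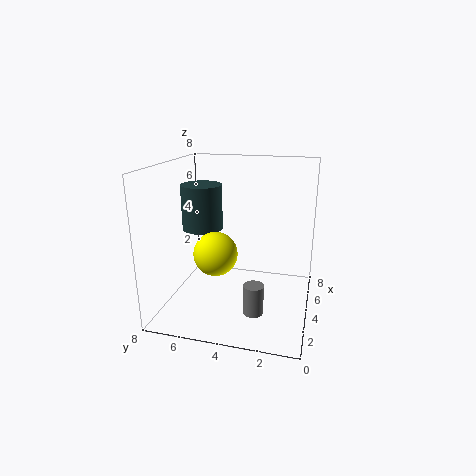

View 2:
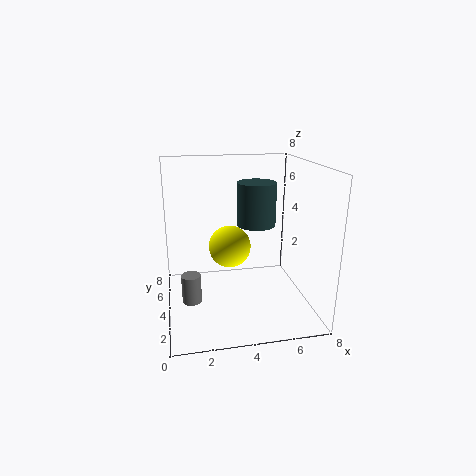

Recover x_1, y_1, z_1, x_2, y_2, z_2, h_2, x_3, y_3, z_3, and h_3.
x_1 = 3.75
y_1 = 5.25
z_1 = 3
x_2 = 1.25
y_2 = 2.5
z_2 = 1.25
h_2 = 1.5
x_3 = 5.75
y_3 = 6.75
z_3 = 3.75
h_3 = 2.75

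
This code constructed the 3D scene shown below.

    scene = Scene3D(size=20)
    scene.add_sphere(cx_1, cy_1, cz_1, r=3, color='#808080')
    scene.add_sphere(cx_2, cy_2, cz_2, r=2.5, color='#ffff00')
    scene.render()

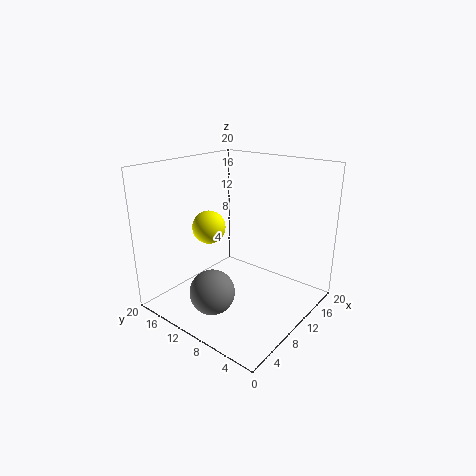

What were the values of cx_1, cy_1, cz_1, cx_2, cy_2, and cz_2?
cx_1 = 4.5; cy_1 = 10; cz_1 = 4; cx_2 = 10.5; cy_2 = 16; cz_2 = 10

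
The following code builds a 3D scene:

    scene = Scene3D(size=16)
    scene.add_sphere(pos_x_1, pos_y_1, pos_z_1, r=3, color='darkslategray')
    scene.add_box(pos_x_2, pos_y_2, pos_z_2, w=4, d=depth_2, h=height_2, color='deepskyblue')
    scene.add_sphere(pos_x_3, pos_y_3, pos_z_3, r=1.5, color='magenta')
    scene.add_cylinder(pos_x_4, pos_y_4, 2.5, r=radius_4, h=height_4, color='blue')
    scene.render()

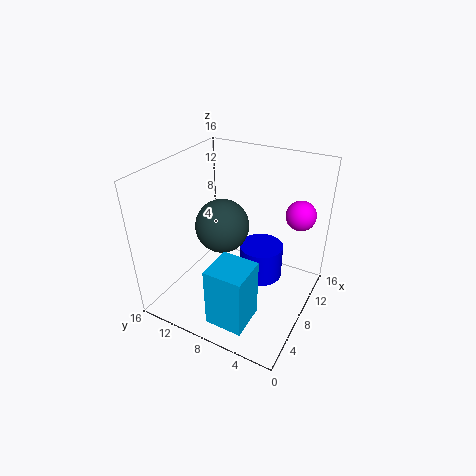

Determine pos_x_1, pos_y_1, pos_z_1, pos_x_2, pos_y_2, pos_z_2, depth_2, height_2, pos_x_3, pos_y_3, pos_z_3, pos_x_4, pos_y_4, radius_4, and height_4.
pos_x_1 = 8, pos_y_1 = 10, pos_z_1 = 9, pos_x_2 = 1, pos_y_2 = 4, pos_z_2 = 1.5, depth_2 = 4, height_2 = 6.5, pos_x_3 = 9, pos_y_3 = 1.5, pos_z_3 = 12, pos_x_4 = 10, pos_y_4 = 6, radius_4 = 2.5, height_4 = 4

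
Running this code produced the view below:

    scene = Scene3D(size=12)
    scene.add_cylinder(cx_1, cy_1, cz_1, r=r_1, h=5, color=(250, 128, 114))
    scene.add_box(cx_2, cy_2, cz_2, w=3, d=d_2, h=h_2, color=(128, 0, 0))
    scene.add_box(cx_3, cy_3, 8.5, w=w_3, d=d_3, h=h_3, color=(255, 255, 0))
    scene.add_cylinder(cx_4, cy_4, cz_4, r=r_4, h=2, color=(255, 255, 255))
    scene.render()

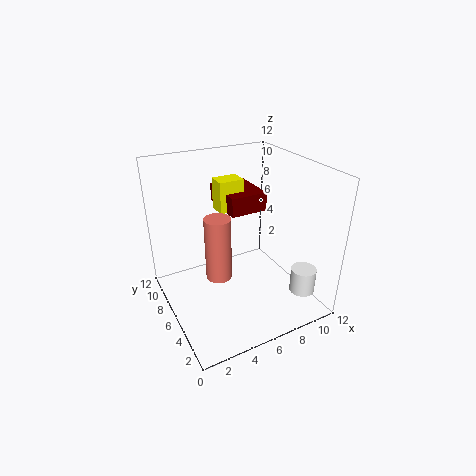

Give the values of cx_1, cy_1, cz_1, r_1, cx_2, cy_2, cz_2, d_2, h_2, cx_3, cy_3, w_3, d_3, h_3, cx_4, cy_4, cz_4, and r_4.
cx_1 = 3.5, cy_1 = 4.5, cz_1 = 4, r_1 = 1, cx_2 = 5, cy_2 = 5, cz_2 = 8.5, d_2 = 4, h_2 = 1.5, cx_3 = 4.5, cy_3 = 6, w_3 = 2, d_3 = 1.5, h_3 = 2.5, cx_4 = 9.5, cy_4 = 1.5, cz_4 = 2.5, r_4 = 1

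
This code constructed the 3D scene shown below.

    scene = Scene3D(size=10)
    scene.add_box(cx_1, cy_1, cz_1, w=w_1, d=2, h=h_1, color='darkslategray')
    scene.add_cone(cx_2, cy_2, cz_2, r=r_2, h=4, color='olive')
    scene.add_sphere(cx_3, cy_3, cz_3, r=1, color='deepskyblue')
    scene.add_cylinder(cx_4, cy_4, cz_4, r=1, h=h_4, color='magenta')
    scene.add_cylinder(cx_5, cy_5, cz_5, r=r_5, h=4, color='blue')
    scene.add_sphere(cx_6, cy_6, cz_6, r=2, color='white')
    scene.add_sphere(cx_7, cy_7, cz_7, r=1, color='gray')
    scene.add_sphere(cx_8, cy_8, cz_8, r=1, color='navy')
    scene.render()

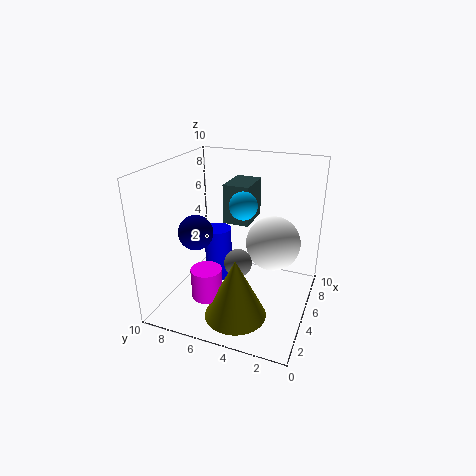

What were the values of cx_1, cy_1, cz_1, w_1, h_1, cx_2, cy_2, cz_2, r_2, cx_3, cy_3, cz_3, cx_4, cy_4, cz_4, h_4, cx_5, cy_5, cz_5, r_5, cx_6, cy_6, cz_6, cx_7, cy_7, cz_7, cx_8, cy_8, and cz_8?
cx_1 = 7; cy_1 = 5; cz_1 = 5; w_1 = 3; h_1 = 3; cx_2 = 2; cy_2 = 4; cz_2 = 1; r_2 = 2; cx_3 = 6; cy_3 = 5; cz_3 = 7; cx_4 = 2; cy_4 = 6; cz_4 = 2; h_4 = 2; cx_5 = 6; cy_5 = 7; cz_5 = 1; r_5 = 1; cx_6 = 7; cy_6 = 3; cz_6 = 4; cx_7 = 5; cy_7 = 5; cz_7 = 3; cx_8 = 1; cy_8 = 6; cz_8 = 7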